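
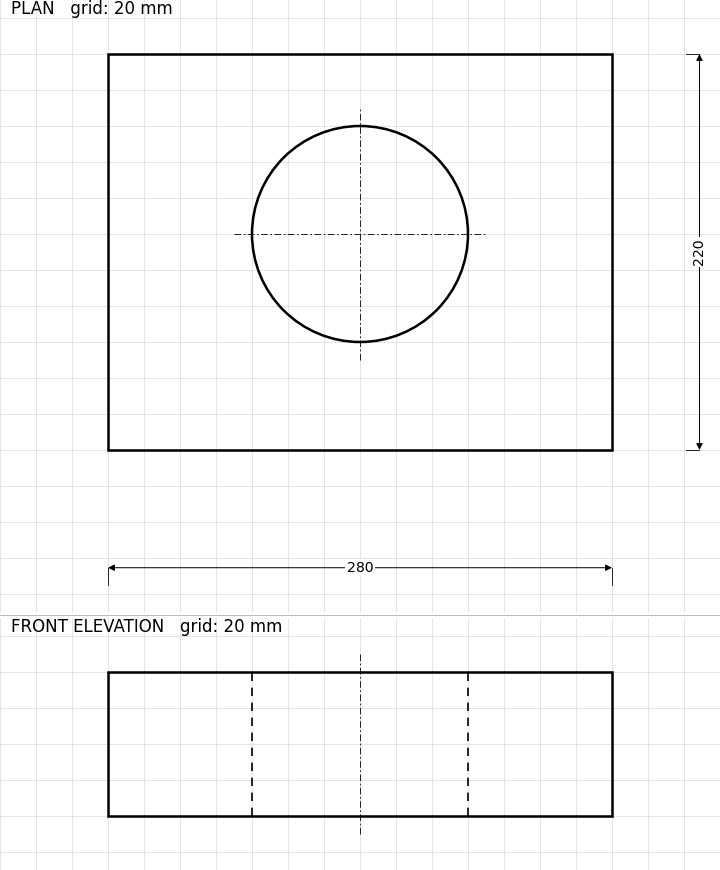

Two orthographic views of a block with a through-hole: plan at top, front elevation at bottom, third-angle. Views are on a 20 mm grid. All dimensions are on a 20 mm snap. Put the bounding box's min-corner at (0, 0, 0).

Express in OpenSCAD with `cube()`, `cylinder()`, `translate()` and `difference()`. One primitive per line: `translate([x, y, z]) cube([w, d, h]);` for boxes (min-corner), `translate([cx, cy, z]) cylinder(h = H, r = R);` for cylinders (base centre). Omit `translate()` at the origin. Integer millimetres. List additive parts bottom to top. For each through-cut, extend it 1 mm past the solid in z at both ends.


difference() {
  cube([280, 220, 80]);
  translate([140, 120, -1]) cylinder(h = 82, r = 60);
}


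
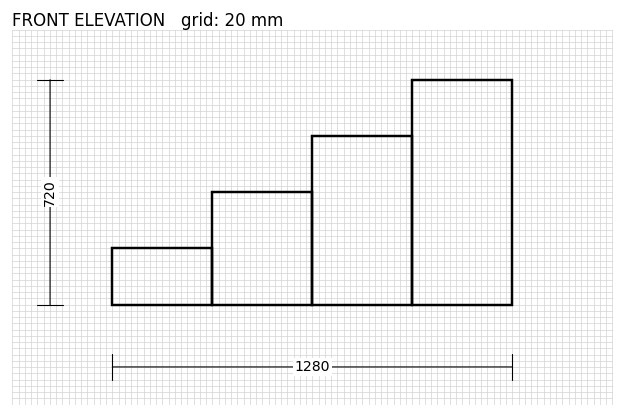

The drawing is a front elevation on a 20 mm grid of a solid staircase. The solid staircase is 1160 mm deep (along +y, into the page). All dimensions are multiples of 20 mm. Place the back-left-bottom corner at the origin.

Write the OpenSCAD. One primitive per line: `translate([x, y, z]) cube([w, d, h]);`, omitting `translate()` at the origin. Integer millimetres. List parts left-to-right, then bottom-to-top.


cube([320, 1160, 180]);
translate([320, 0, 0]) cube([320, 1160, 360]);
translate([640, 0, 0]) cube([320, 1160, 540]);
translate([960, 0, 0]) cube([320, 1160, 720]);


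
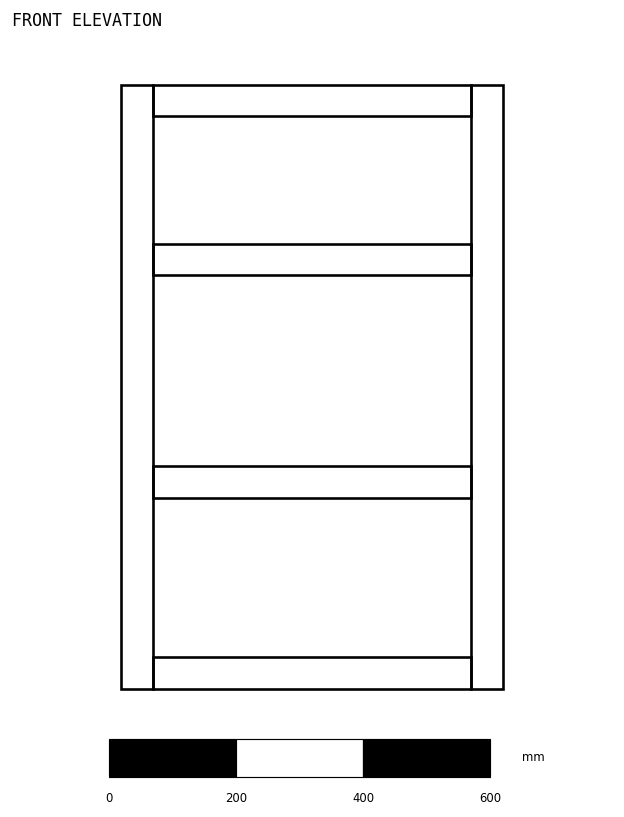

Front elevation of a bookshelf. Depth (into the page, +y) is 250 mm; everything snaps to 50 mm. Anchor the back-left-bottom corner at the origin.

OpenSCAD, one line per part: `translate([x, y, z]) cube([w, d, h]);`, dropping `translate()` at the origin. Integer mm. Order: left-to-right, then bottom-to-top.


cube([50, 250, 950]);
translate([50, 0, 0]) cube([500, 250, 50]);
translate([50, 0, 300]) cube([500, 250, 50]);
translate([50, 0, 650]) cube([500, 250, 50]);
translate([50, 0, 900]) cube([500, 250, 50]);
translate([550, 0, 0]) cube([50, 250, 950]);


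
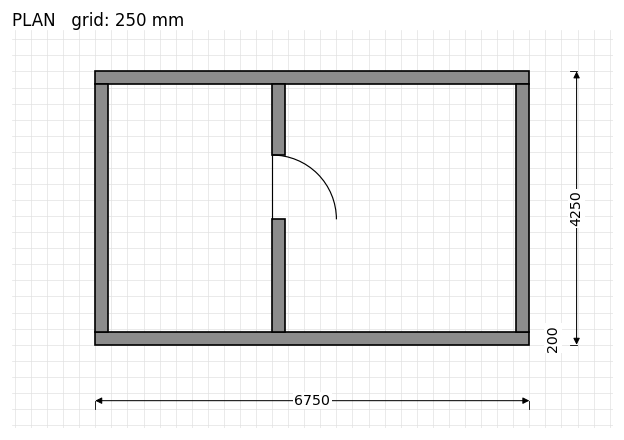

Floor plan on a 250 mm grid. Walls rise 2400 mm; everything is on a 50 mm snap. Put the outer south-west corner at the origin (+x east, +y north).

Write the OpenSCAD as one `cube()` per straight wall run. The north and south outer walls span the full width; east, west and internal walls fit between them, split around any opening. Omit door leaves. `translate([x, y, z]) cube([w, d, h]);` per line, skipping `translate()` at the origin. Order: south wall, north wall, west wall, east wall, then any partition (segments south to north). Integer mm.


cube([6750, 200, 2400]);
translate([0, 4050, 0]) cube([6750, 200, 2400]);
translate([0, 200, 0]) cube([200, 3850, 2400]);
translate([6550, 200, 0]) cube([200, 3850, 2400]);
translate([2750, 200, 0]) cube([200, 1750, 2400]);
translate([2750, 2950, 0]) cube([200, 1100, 2400]);


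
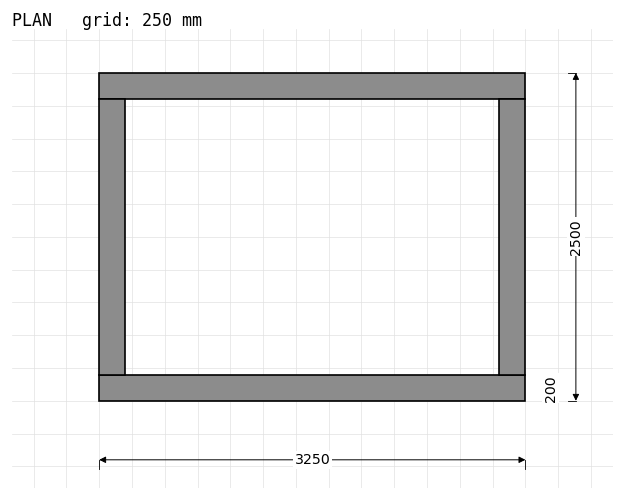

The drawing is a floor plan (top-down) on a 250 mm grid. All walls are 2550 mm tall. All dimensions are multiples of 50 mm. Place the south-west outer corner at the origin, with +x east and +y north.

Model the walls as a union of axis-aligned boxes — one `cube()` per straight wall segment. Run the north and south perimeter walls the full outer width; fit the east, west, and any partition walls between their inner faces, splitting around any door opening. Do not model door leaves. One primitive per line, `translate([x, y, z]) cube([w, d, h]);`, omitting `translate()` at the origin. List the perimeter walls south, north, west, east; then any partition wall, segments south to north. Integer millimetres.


cube([3250, 200, 2550]);
translate([0, 2300, 0]) cube([3250, 200, 2550]);
translate([0, 200, 0]) cube([200, 2100, 2550]);
translate([3050, 200, 0]) cube([200, 2100, 2550]);


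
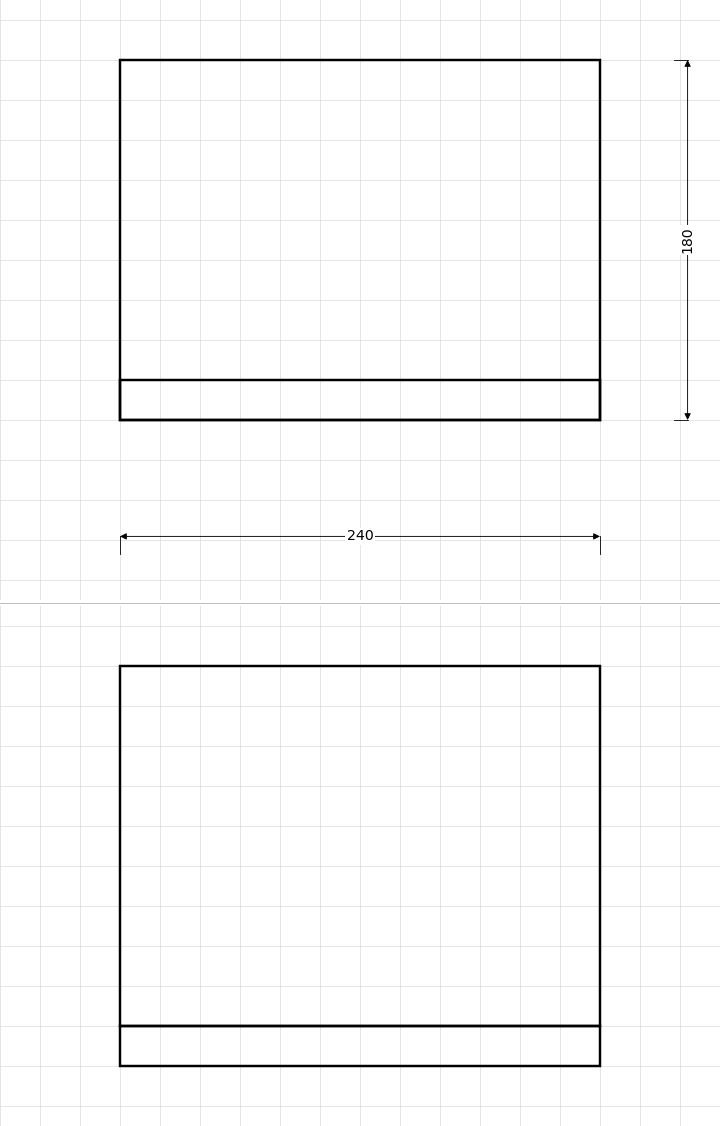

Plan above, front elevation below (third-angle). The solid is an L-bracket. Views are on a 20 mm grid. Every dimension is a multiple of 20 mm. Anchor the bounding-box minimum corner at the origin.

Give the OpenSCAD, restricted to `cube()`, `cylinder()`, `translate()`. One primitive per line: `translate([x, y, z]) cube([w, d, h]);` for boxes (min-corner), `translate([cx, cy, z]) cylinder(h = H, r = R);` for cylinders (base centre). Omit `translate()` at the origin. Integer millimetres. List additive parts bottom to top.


cube([240, 180, 20]);
translate([0, 0, 20]) cube([240, 20, 180]);


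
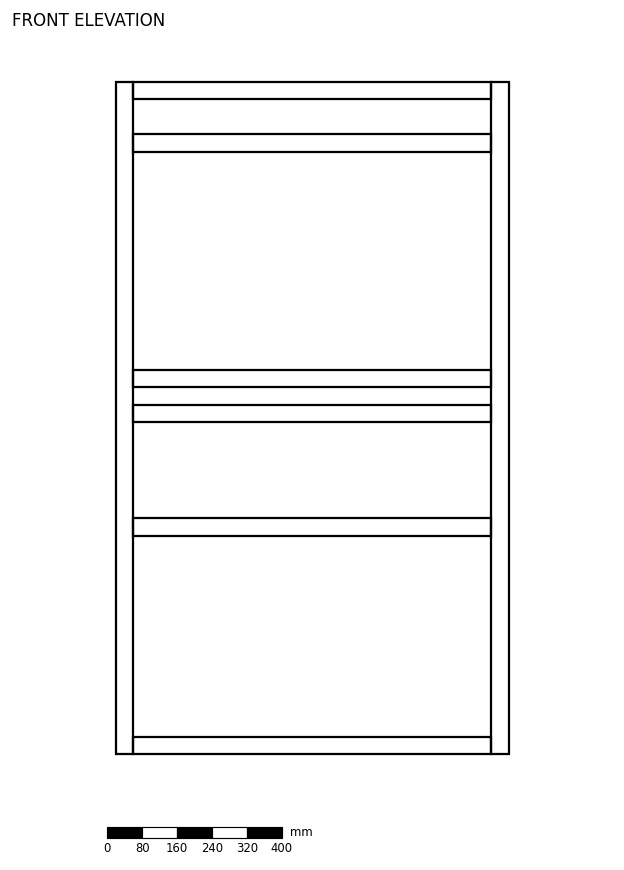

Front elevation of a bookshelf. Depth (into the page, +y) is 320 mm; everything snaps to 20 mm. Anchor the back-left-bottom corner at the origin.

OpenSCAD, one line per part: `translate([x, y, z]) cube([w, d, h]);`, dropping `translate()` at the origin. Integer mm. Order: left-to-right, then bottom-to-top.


cube([40, 320, 1540]);
translate([40, 0, 0]) cube([820, 320, 40]);
translate([40, 0, 500]) cube([820, 320, 40]);
translate([40, 0, 760]) cube([820, 320, 40]);
translate([40, 0, 840]) cube([820, 320, 40]);
translate([40, 0, 1380]) cube([820, 320, 40]);
translate([40, 0, 1500]) cube([820, 320, 40]);
translate([860, 0, 0]) cube([40, 320, 1540]);


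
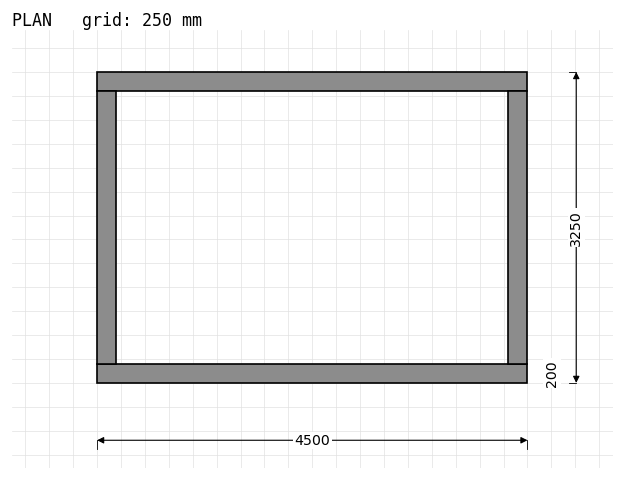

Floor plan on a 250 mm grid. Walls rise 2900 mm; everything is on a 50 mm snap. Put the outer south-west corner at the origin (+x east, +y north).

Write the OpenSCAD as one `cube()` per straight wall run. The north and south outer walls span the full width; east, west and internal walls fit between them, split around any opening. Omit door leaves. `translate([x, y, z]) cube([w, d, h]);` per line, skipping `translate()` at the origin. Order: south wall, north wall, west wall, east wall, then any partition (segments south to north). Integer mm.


cube([4500, 200, 2900]);
translate([0, 3050, 0]) cube([4500, 200, 2900]);
translate([0, 200, 0]) cube([200, 2850, 2900]);
translate([4300, 200, 0]) cube([200, 2850, 2900]);


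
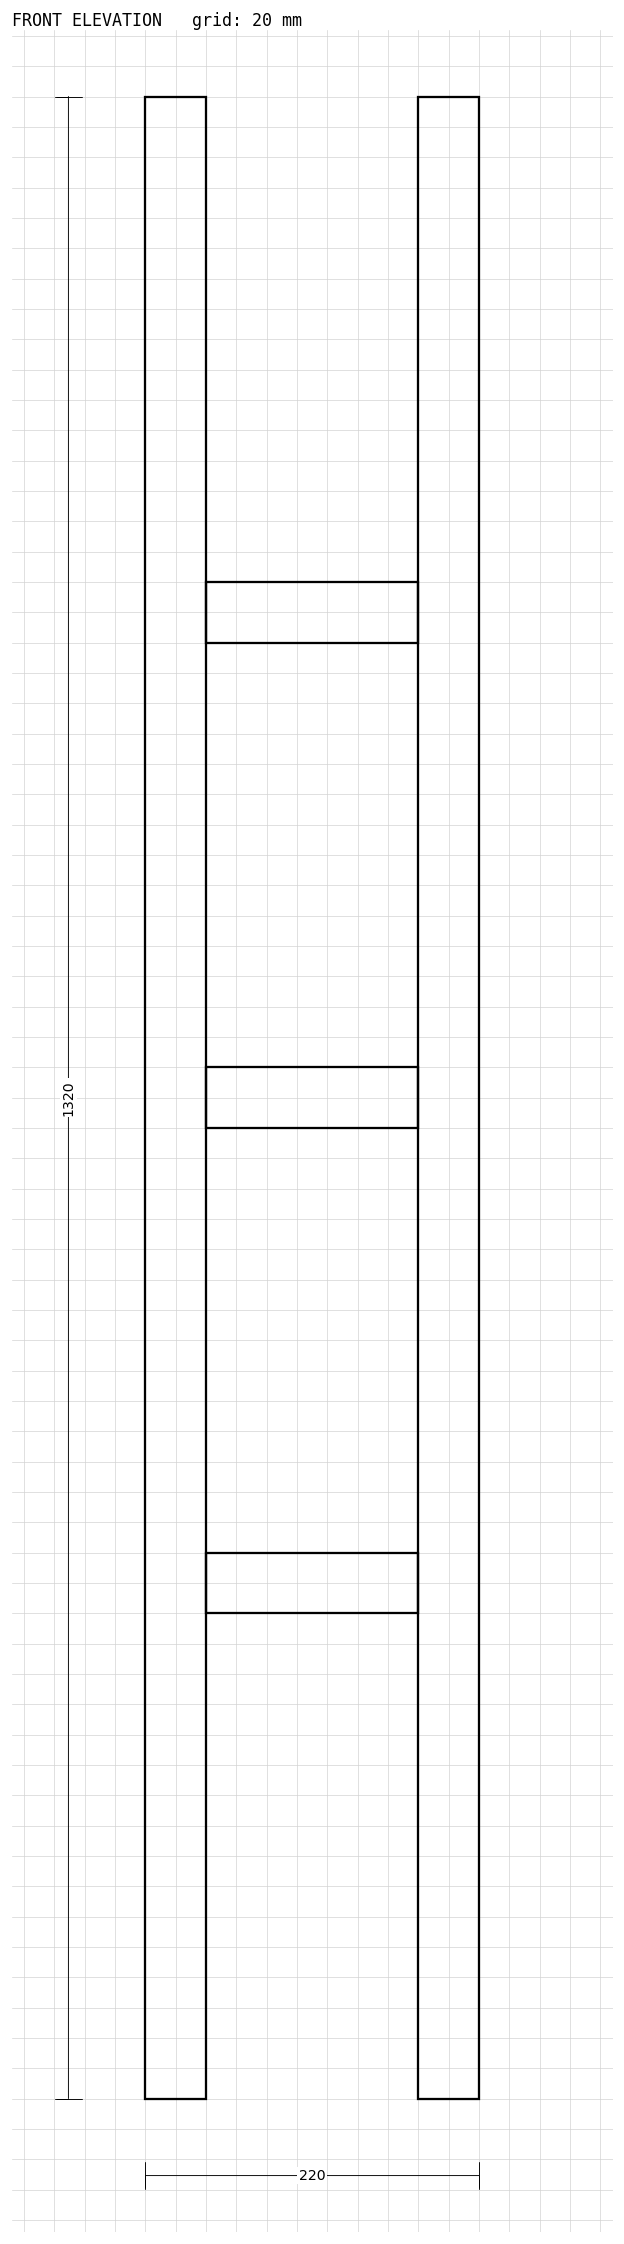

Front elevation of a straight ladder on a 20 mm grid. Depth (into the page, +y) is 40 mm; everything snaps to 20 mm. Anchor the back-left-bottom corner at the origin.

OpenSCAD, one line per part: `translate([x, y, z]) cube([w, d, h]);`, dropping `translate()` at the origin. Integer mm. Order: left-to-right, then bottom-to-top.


cube([40, 40, 1320]);
translate([40, 0, 320]) cube([140, 40, 40]);
translate([40, 0, 640]) cube([140, 40, 40]);
translate([40, 0, 960]) cube([140, 40, 40]);
translate([180, 0, 0]) cube([40, 40, 1320]);


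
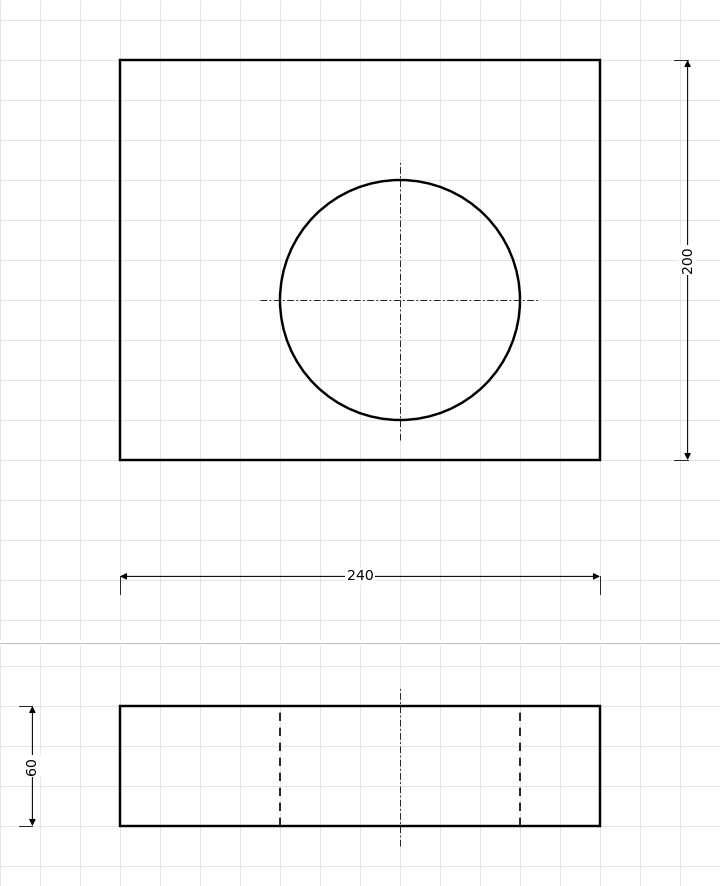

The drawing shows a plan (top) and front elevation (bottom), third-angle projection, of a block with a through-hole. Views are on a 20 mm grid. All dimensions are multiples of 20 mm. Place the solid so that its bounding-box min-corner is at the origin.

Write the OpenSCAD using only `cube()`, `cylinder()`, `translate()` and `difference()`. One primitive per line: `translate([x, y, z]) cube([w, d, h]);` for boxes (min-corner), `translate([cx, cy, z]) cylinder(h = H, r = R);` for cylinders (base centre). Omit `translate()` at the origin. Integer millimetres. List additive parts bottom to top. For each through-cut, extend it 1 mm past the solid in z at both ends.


difference() {
  cube([240, 200, 60]);
  translate([140, 80, -1]) cylinder(h = 62, r = 60);
}


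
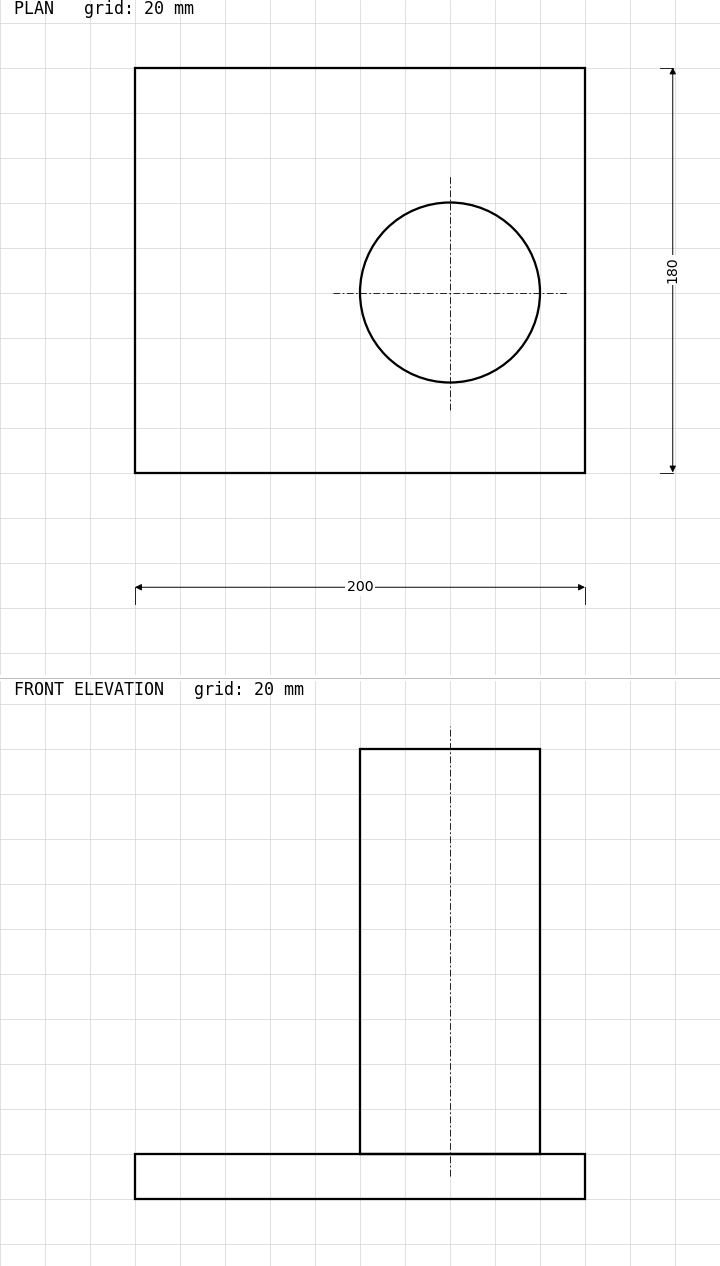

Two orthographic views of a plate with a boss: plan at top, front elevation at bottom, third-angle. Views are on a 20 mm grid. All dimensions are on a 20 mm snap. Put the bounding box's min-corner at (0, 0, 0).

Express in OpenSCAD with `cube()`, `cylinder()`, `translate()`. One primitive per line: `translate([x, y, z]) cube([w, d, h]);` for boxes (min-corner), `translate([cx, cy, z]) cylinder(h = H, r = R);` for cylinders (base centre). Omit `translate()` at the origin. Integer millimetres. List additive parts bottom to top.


cube([200, 180, 20]);
translate([140, 80, 20]) cylinder(h = 180, r = 40);


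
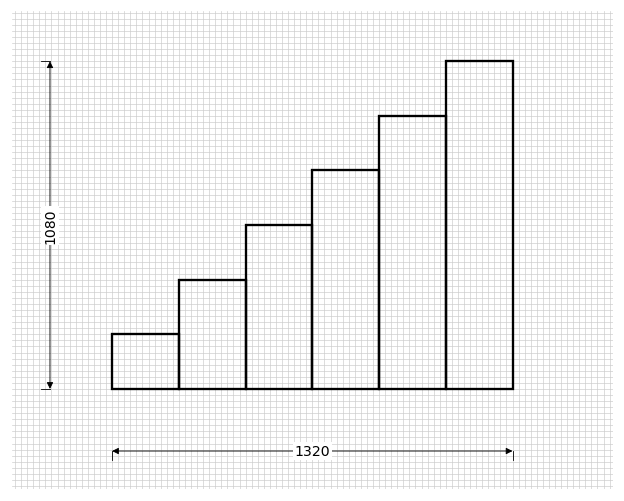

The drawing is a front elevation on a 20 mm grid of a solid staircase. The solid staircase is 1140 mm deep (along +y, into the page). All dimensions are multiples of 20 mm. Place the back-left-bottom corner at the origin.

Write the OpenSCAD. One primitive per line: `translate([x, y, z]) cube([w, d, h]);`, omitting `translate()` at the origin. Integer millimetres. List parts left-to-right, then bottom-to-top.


cube([220, 1140, 180]);
translate([220, 0, 0]) cube([220, 1140, 360]);
translate([440, 0, 0]) cube([220, 1140, 540]);
translate([660, 0, 0]) cube([220, 1140, 720]);
translate([880, 0, 0]) cube([220, 1140, 900]);
translate([1100, 0, 0]) cube([220, 1140, 1080]);


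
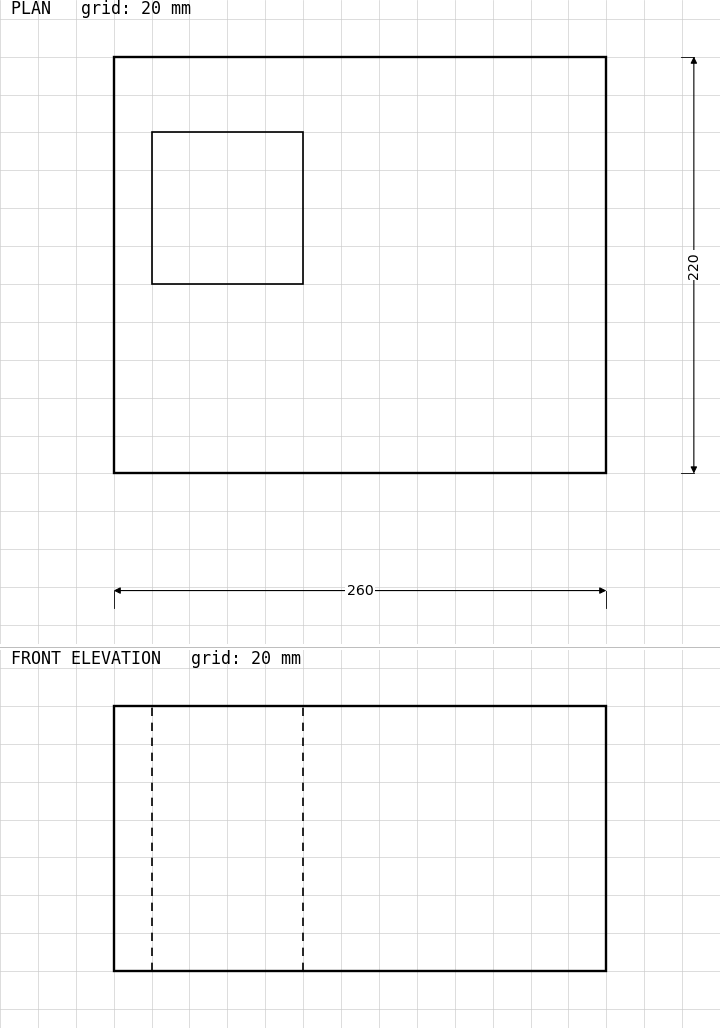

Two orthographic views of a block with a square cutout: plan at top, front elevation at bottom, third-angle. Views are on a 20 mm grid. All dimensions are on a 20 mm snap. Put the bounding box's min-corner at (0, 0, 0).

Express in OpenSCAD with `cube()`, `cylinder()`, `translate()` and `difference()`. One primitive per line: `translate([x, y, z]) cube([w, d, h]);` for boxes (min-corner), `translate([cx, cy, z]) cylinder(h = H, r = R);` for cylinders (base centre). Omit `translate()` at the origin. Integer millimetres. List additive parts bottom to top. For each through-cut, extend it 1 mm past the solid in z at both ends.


difference() {
  cube([260, 220, 140]);
  translate([20, 100, -1]) cube([80, 80, 142]);
}


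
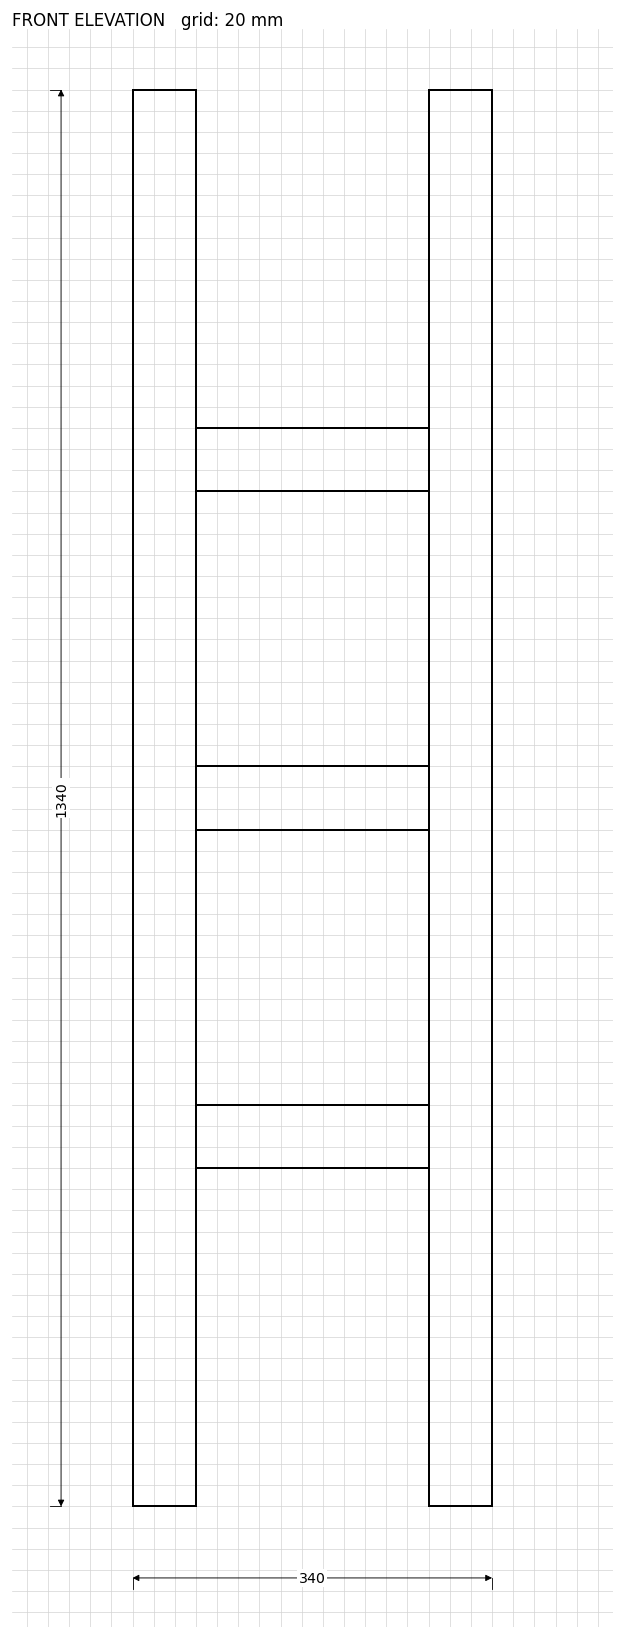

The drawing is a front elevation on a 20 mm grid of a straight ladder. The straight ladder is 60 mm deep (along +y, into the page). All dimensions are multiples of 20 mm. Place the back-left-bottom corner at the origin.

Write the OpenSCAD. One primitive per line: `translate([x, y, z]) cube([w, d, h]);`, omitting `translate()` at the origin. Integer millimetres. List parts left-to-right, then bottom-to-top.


cube([60, 60, 1340]);
translate([60, 0, 320]) cube([220, 60, 60]);
translate([60, 0, 640]) cube([220, 60, 60]);
translate([60, 0, 960]) cube([220, 60, 60]);
translate([280, 0, 0]) cube([60, 60, 1340]);


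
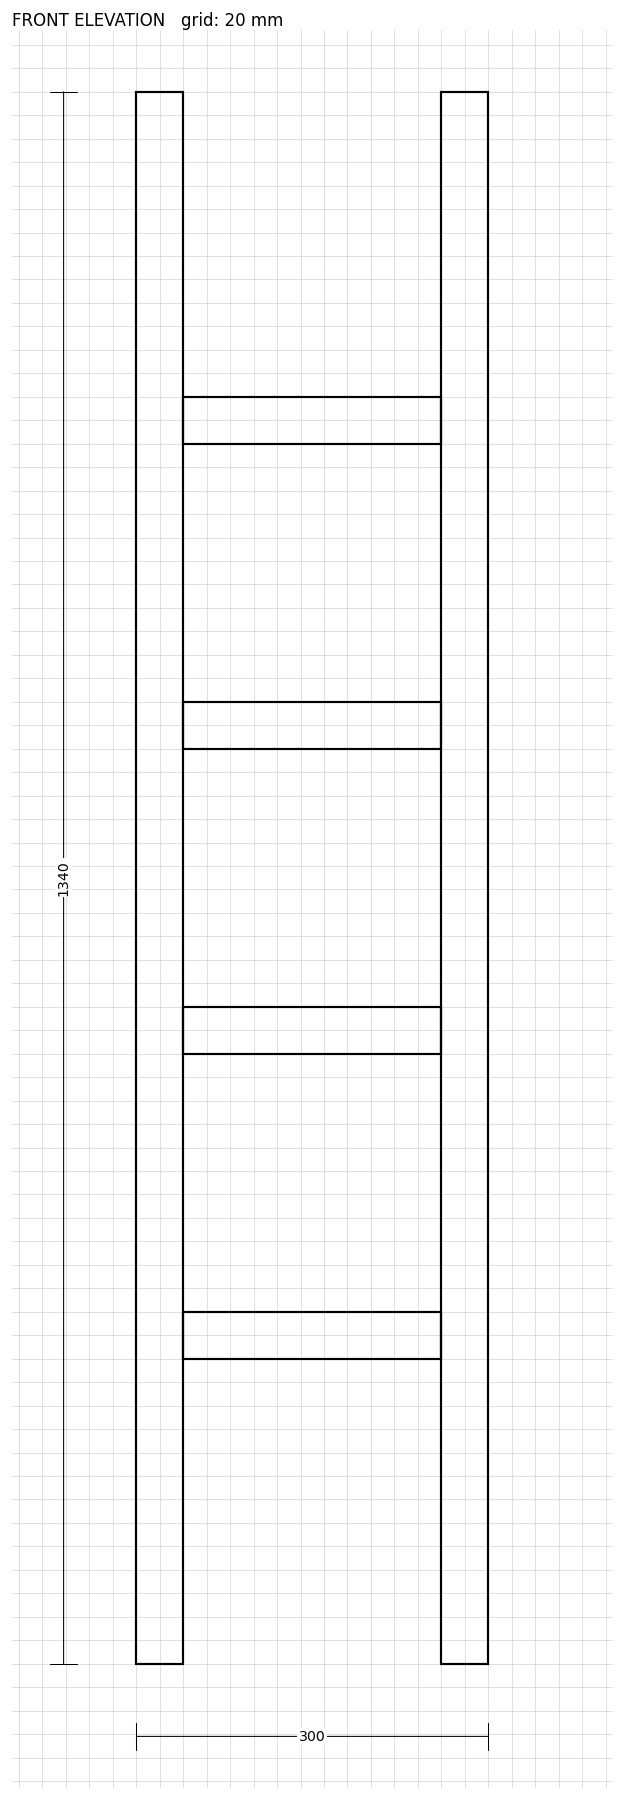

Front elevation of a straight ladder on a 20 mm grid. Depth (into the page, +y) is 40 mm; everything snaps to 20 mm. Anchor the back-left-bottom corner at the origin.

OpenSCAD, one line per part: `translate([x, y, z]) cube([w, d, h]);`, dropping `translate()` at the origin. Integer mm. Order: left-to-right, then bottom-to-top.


cube([40, 40, 1340]);
translate([40, 0, 260]) cube([220, 40, 40]);
translate([40, 0, 520]) cube([220, 40, 40]);
translate([40, 0, 780]) cube([220, 40, 40]);
translate([40, 0, 1040]) cube([220, 40, 40]);
translate([260, 0, 0]) cube([40, 40, 1340]);


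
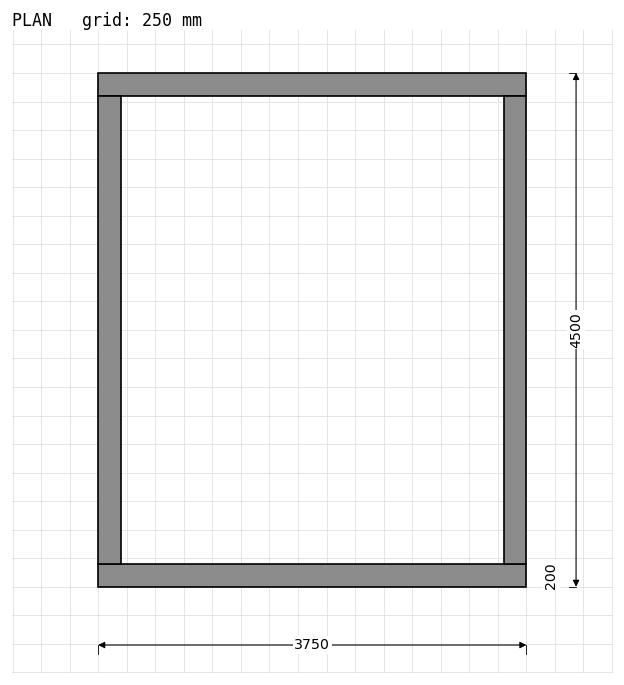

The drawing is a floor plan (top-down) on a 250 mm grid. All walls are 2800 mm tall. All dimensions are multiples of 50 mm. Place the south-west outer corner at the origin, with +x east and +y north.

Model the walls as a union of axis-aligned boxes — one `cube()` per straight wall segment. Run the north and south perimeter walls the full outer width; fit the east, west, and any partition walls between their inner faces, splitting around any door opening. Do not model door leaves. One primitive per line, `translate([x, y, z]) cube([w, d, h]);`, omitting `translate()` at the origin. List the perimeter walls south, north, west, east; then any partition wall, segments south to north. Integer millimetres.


cube([3750, 200, 2800]);
translate([0, 4300, 0]) cube([3750, 200, 2800]);
translate([0, 200, 0]) cube([200, 4100, 2800]);
translate([3550, 200, 0]) cube([200, 4100, 2800]);


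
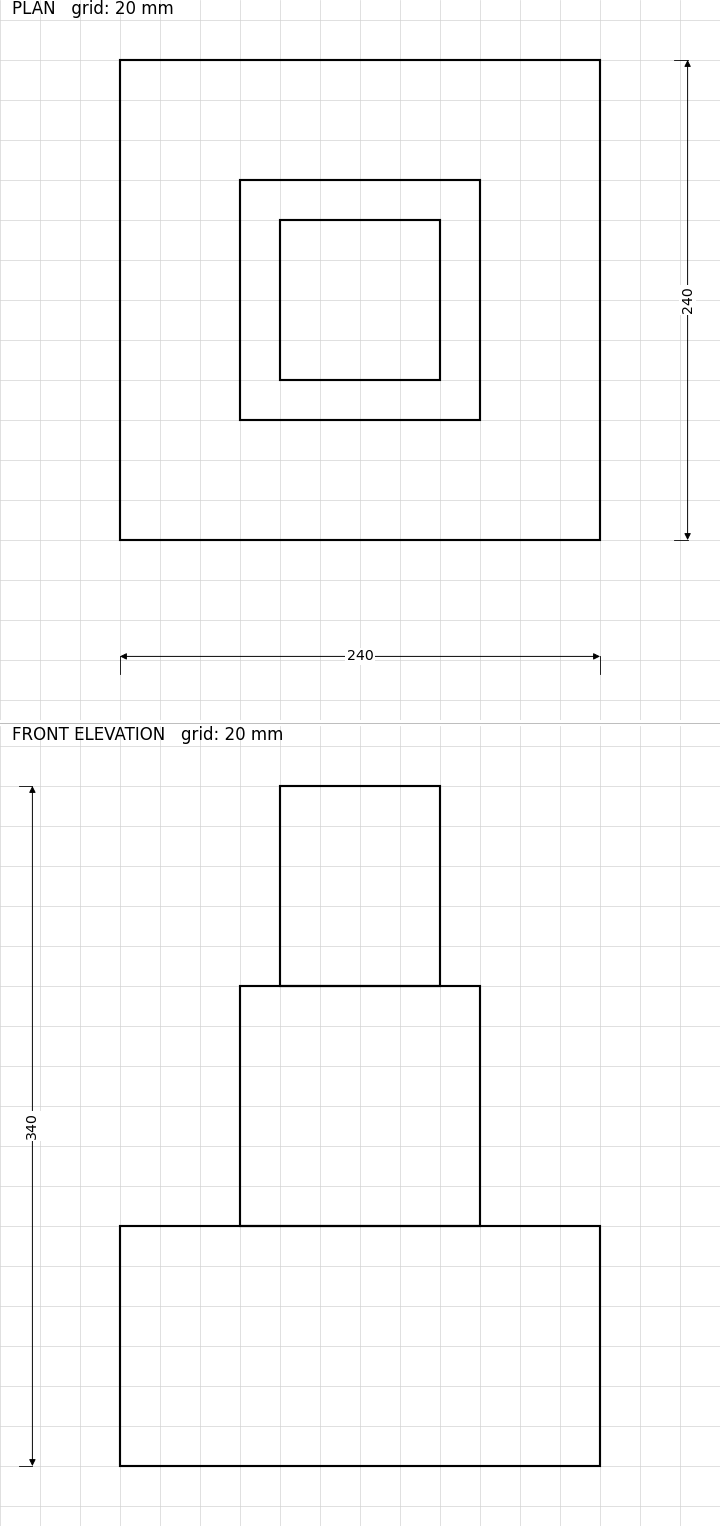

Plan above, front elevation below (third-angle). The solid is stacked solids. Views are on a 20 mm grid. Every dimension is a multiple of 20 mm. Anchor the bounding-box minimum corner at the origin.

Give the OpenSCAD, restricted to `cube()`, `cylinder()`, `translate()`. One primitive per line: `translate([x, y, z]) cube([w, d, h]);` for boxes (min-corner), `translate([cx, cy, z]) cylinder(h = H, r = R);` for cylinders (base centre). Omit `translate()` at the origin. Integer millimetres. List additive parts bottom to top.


cube([240, 240, 120]);
translate([60, 60, 120]) cube([120, 120, 120]);
translate([80, 80, 240]) cube([80, 80, 100]);


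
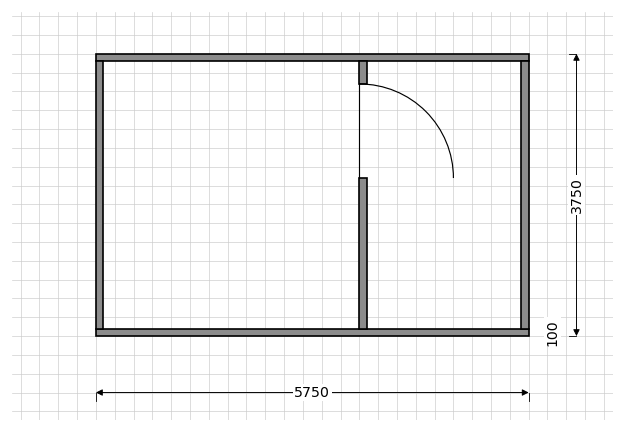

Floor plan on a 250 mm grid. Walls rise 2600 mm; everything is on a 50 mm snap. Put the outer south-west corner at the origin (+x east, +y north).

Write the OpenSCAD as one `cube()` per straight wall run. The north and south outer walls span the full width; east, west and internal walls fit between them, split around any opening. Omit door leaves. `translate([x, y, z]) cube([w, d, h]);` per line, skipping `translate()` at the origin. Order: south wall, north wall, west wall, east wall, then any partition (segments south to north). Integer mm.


cube([5750, 100, 2600]);
translate([0, 3650, 0]) cube([5750, 100, 2600]);
translate([0, 100, 0]) cube([100, 3550, 2600]);
translate([5650, 100, 0]) cube([100, 3550, 2600]);
translate([3500, 100, 0]) cube([100, 2000, 2600]);
translate([3500, 3350, 0]) cube([100, 300, 2600]);


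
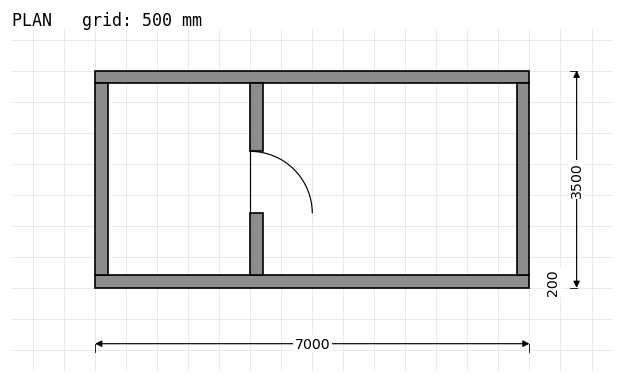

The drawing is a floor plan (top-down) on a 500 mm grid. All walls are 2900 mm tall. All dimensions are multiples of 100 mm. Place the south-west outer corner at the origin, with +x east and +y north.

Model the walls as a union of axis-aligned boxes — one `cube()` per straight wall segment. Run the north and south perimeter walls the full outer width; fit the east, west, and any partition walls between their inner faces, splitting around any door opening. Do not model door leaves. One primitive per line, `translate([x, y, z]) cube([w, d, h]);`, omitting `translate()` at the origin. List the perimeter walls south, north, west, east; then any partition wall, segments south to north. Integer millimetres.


cube([7000, 200, 2900]);
translate([0, 3300, 0]) cube([7000, 200, 2900]);
translate([0, 200, 0]) cube([200, 3100, 2900]);
translate([6800, 200, 0]) cube([200, 3100, 2900]);
translate([2500, 200, 0]) cube([200, 1000, 2900]);
translate([2500, 2200, 0]) cube([200, 1100, 2900]);


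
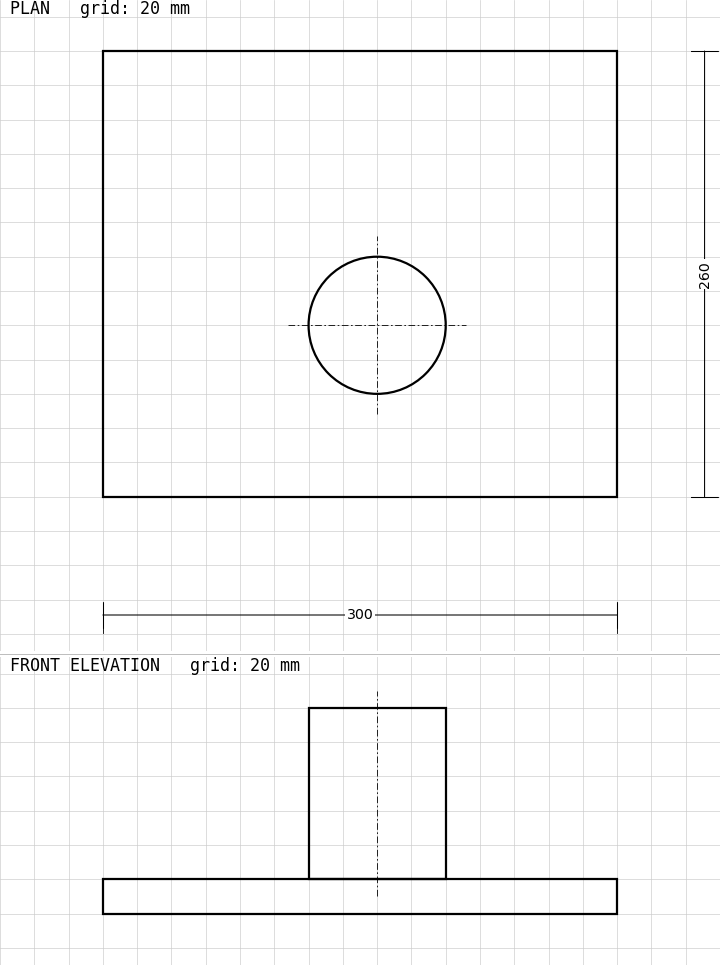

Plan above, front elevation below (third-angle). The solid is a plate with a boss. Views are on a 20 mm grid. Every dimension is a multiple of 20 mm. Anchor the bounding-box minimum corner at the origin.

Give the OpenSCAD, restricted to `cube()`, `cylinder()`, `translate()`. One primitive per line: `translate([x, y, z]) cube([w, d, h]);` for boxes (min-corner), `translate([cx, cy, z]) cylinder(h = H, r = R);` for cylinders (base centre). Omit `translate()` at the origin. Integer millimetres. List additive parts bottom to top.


cube([300, 260, 20]);
translate([160, 100, 20]) cylinder(h = 100, r = 40);


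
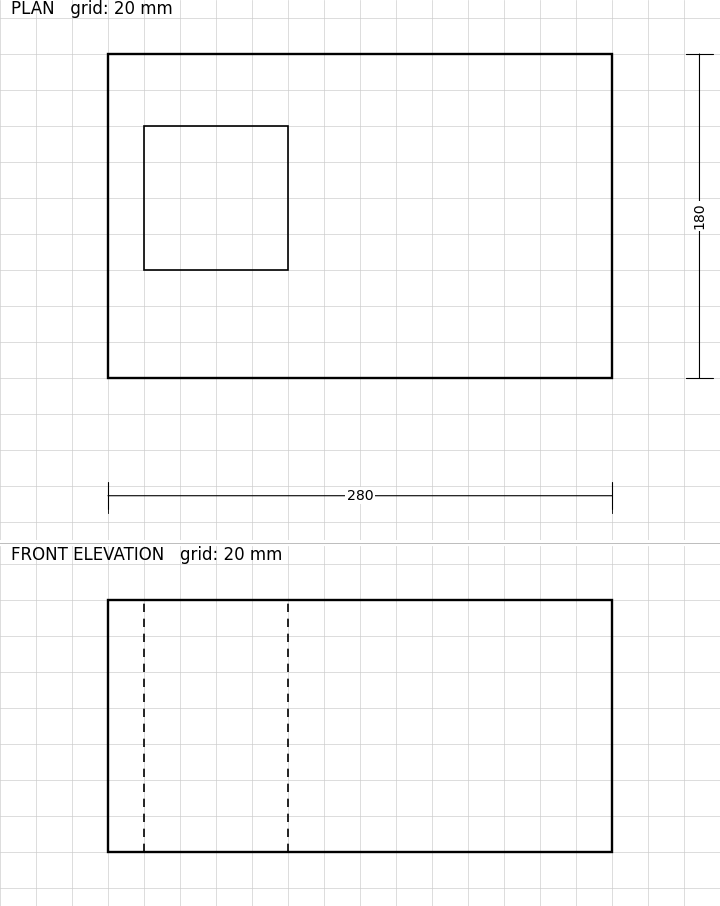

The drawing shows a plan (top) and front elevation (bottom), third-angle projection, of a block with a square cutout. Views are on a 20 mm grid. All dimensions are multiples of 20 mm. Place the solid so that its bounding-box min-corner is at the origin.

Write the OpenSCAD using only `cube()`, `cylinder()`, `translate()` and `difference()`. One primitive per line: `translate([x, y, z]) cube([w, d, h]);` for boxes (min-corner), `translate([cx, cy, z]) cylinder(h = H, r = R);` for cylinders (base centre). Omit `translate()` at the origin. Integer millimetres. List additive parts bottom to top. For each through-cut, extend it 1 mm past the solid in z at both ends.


difference() {
  cube([280, 180, 140]);
  translate([20, 60, -1]) cube([80, 80, 142]);
}


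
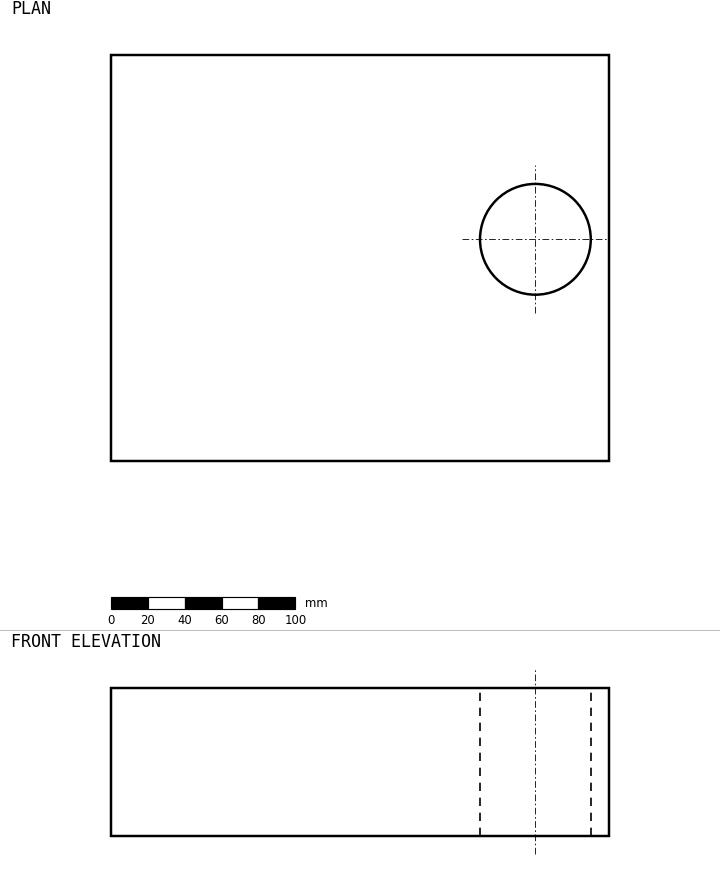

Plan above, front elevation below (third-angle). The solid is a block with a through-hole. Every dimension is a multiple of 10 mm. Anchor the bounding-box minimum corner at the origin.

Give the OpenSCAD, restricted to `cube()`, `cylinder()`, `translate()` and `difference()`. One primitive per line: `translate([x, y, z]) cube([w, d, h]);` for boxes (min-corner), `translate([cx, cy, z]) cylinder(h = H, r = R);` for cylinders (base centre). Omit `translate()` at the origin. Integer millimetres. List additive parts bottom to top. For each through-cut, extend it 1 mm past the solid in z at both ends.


difference() {
  cube([270, 220, 80]);
  translate([230, 120, -1]) cylinder(h = 82, r = 30);
}


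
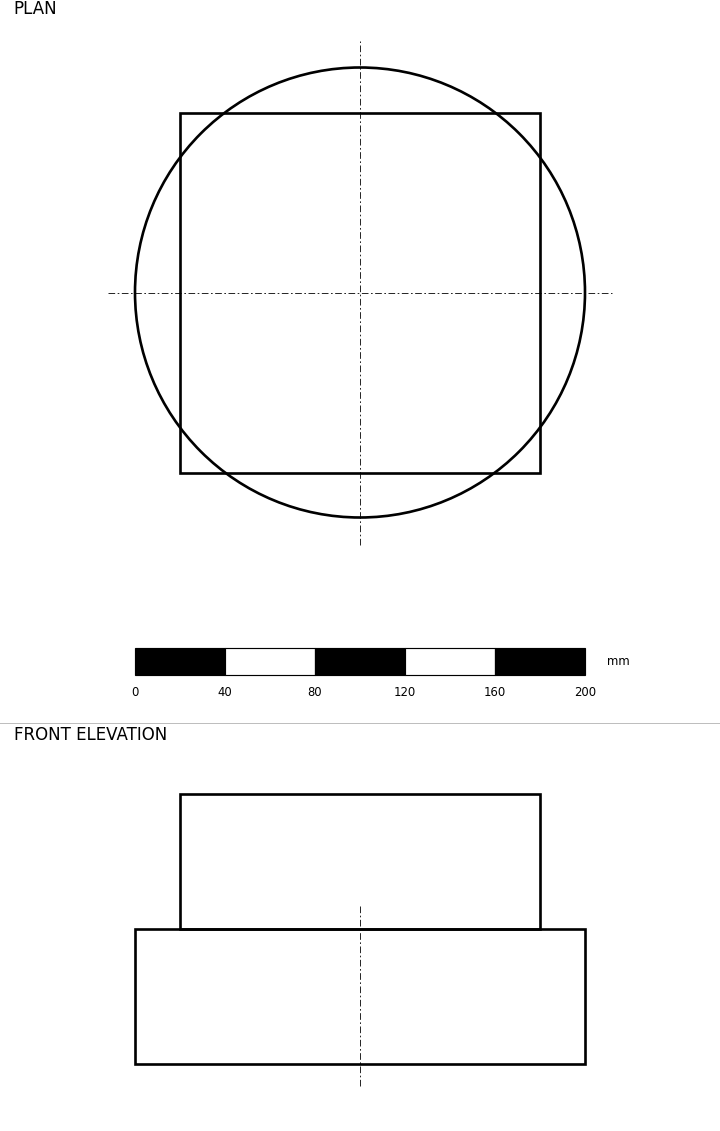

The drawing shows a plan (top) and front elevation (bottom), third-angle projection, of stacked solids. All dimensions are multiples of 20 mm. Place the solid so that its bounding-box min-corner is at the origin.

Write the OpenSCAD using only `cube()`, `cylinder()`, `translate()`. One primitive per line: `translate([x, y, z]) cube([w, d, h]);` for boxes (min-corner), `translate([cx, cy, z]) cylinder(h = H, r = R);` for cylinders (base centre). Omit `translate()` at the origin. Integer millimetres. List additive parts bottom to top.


translate([100, 100, 0]) cylinder(h = 60, r = 100);
translate([20, 20, 60]) cube([160, 160, 60]);


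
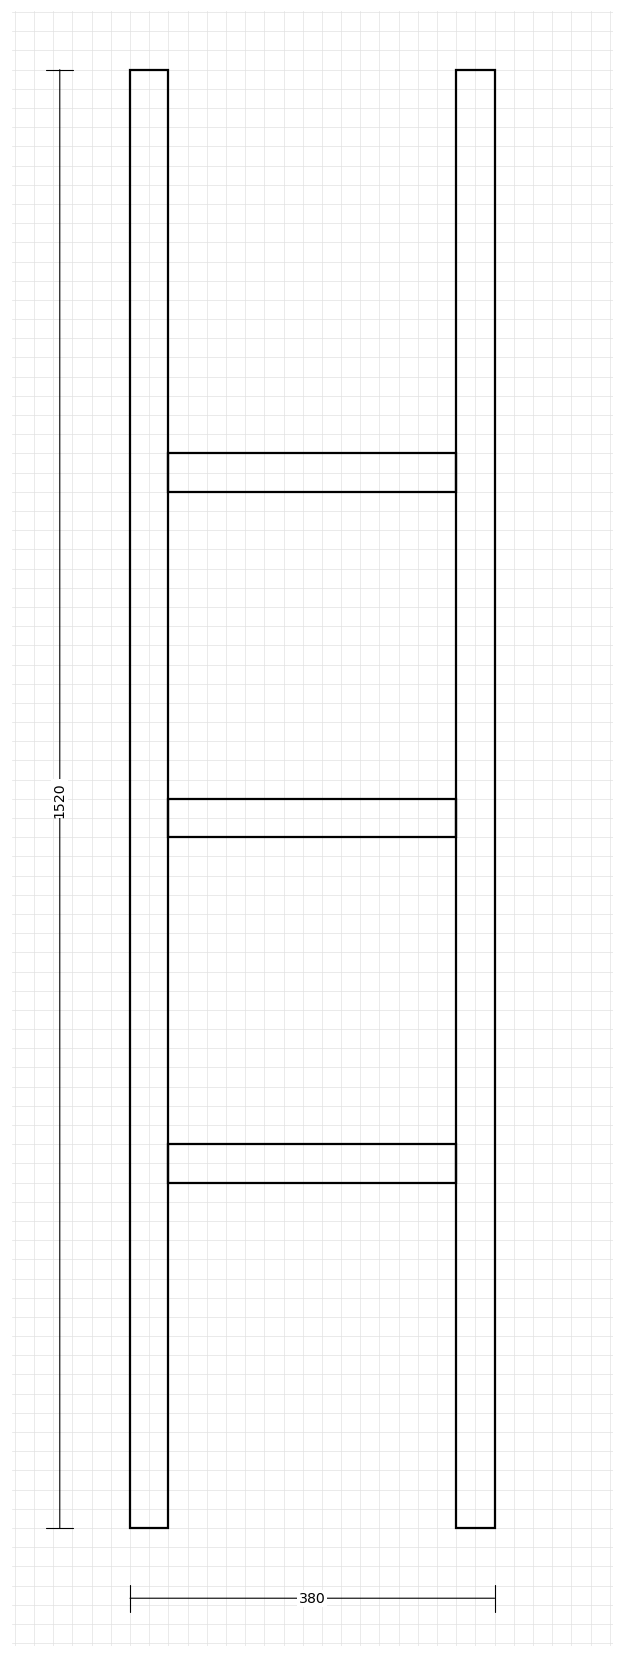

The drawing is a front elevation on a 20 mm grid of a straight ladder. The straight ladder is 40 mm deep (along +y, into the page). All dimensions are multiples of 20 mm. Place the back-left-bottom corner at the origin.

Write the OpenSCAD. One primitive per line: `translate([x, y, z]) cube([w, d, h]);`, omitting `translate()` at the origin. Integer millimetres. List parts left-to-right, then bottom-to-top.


cube([40, 40, 1520]);
translate([40, 0, 360]) cube([300, 40, 40]);
translate([40, 0, 720]) cube([300, 40, 40]);
translate([40, 0, 1080]) cube([300, 40, 40]);
translate([340, 0, 0]) cube([40, 40, 1520]);


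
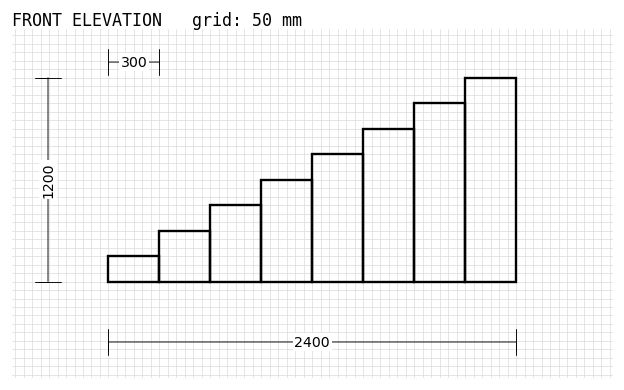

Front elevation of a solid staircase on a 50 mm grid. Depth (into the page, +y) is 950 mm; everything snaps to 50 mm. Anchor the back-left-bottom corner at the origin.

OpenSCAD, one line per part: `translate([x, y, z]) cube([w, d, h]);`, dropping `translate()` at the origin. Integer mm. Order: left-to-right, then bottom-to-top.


cube([300, 950, 150]);
translate([300, 0, 0]) cube([300, 950, 300]);
translate([600, 0, 0]) cube([300, 950, 450]);
translate([900, 0, 0]) cube([300, 950, 600]);
translate([1200, 0, 0]) cube([300, 950, 750]);
translate([1500, 0, 0]) cube([300, 950, 900]);
translate([1800, 0, 0]) cube([300, 950, 1050]);
translate([2100, 0, 0]) cube([300, 950, 1200]);


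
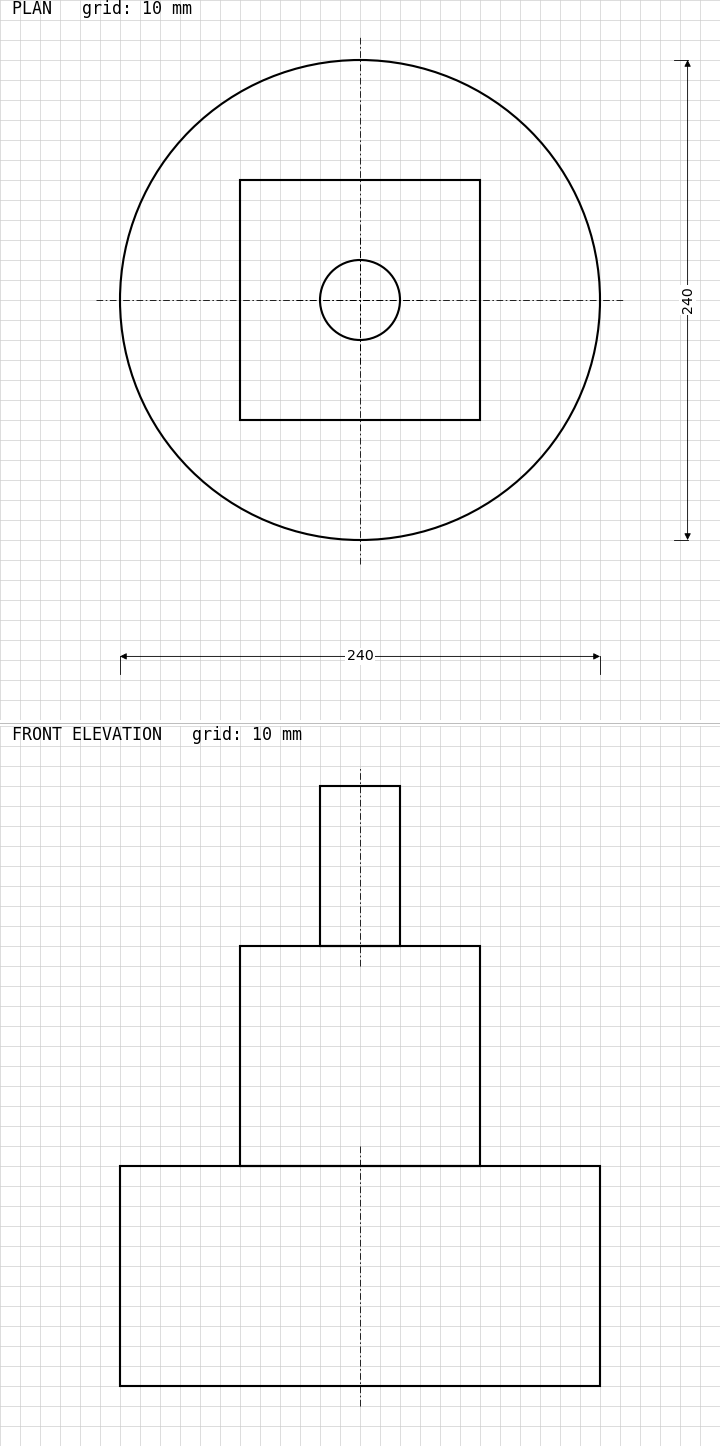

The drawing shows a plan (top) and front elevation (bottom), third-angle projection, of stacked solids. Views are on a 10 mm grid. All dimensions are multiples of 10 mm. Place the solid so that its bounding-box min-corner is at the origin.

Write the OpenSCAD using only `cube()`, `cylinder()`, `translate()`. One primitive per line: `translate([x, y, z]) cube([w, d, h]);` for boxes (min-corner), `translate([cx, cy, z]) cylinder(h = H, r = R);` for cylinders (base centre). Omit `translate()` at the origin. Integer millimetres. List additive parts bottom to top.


translate([120, 120, 0]) cylinder(h = 110, r = 120);
translate([60, 60, 110]) cube([120, 120, 110]);
translate([120, 120, 220]) cylinder(h = 80, r = 20);


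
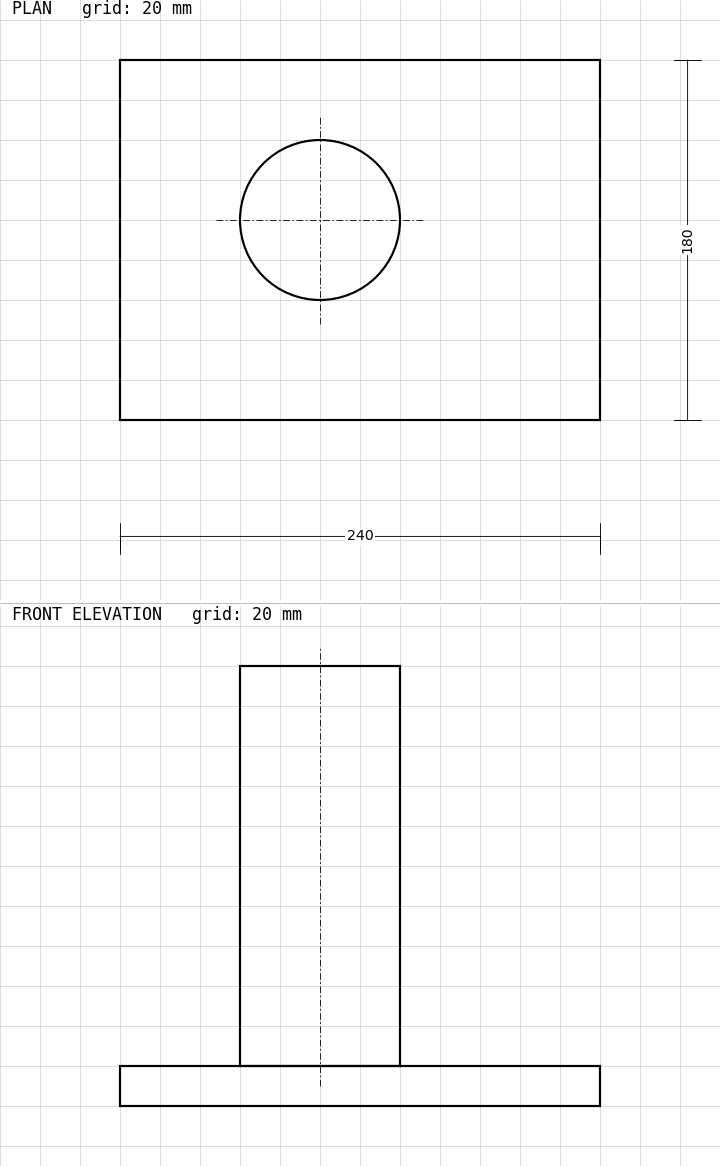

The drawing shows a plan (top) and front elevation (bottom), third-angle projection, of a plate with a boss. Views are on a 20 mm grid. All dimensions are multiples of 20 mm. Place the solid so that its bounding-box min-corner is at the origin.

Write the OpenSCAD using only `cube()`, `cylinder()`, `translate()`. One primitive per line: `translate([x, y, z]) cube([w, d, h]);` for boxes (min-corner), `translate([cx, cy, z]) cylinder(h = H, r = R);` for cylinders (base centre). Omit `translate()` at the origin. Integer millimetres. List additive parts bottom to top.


cube([240, 180, 20]);
translate([100, 100, 20]) cylinder(h = 200, r = 40);


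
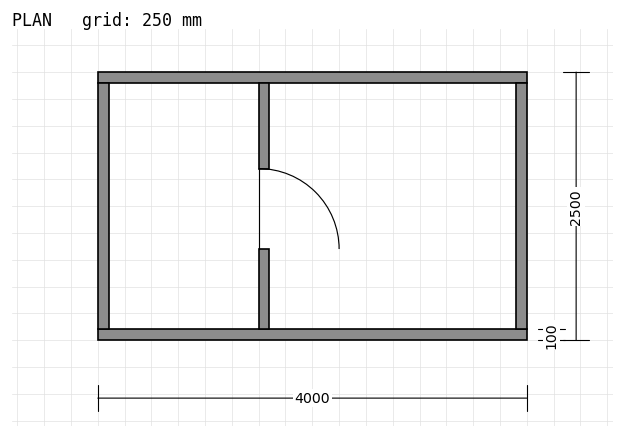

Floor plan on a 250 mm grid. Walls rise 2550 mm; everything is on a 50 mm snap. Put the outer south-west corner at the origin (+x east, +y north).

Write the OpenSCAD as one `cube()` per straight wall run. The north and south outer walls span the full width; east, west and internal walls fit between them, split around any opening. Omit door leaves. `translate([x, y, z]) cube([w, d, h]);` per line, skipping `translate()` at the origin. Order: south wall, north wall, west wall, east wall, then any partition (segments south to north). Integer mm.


cube([4000, 100, 2550]);
translate([0, 2400, 0]) cube([4000, 100, 2550]);
translate([0, 100, 0]) cube([100, 2300, 2550]);
translate([3900, 100, 0]) cube([100, 2300, 2550]);
translate([1500, 100, 0]) cube([100, 750, 2550]);
translate([1500, 1600, 0]) cube([100, 800, 2550]);


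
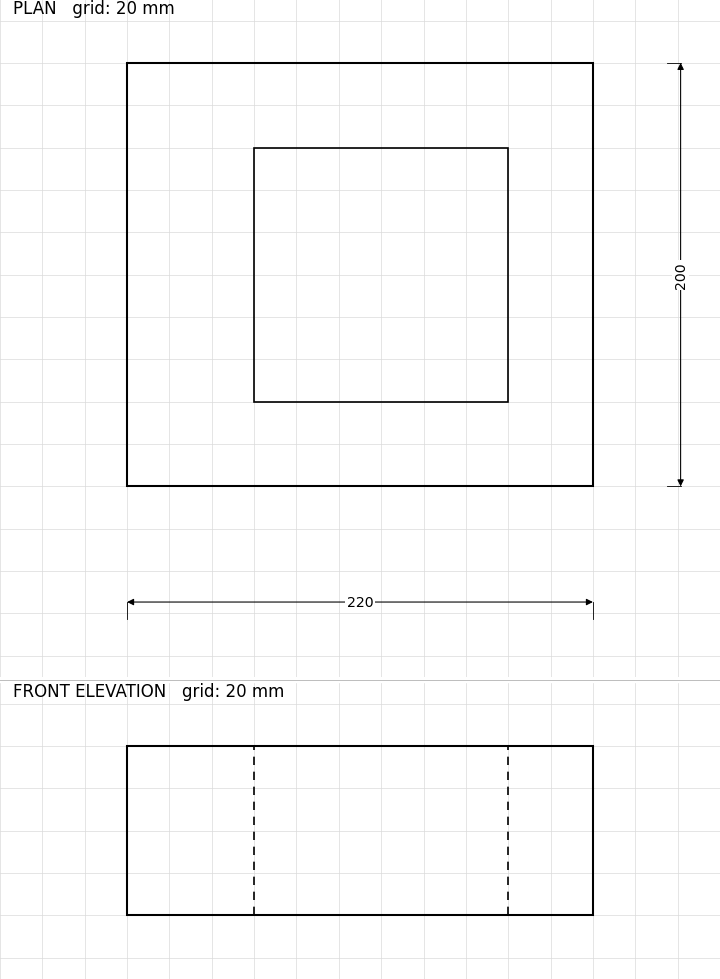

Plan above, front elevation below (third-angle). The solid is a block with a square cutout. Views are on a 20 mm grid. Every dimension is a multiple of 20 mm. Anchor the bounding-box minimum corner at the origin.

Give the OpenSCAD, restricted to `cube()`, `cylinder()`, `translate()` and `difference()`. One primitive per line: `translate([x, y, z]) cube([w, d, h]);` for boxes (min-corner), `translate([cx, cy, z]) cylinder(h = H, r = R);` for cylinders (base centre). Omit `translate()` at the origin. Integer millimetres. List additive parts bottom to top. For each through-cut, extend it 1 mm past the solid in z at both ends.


difference() {
  cube([220, 200, 80]);
  translate([60, 40, -1]) cube([120, 120, 82]);
}


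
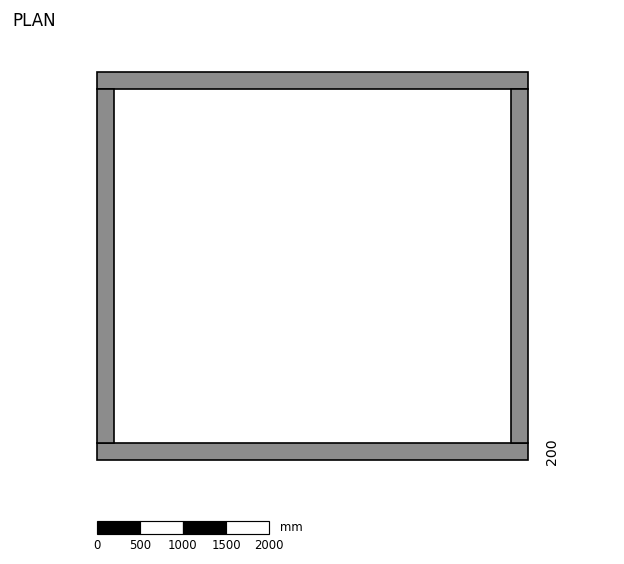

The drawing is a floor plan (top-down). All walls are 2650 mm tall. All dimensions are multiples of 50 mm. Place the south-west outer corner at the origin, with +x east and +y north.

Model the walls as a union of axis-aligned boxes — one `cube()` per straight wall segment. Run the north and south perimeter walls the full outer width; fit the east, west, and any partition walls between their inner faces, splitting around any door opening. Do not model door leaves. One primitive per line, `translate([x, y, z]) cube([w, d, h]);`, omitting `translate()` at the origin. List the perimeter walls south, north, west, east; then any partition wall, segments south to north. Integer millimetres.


cube([5000, 200, 2650]);
translate([0, 4300, 0]) cube([5000, 200, 2650]);
translate([0, 200, 0]) cube([200, 4100, 2650]);
translate([4800, 200, 0]) cube([200, 4100, 2650]);


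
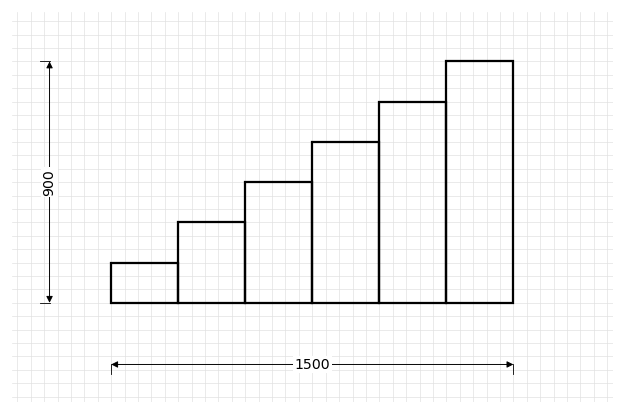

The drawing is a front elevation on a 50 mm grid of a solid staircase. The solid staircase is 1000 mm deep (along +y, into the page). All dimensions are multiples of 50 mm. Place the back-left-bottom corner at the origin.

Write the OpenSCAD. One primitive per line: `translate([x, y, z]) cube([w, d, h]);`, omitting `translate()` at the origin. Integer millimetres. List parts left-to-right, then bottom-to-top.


cube([250, 1000, 150]);
translate([250, 0, 0]) cube([250, 1000, 300]);
translate([500, 0, 0]) cube([250, 1000, 450]);
translate([750, 0, 0]) cube([250, 1000, 600]);
translate([1000, 0, 0]) cube([250, 1000, 750]);
translate([1250, 0, 0]) cube([250, 1000, 900]);


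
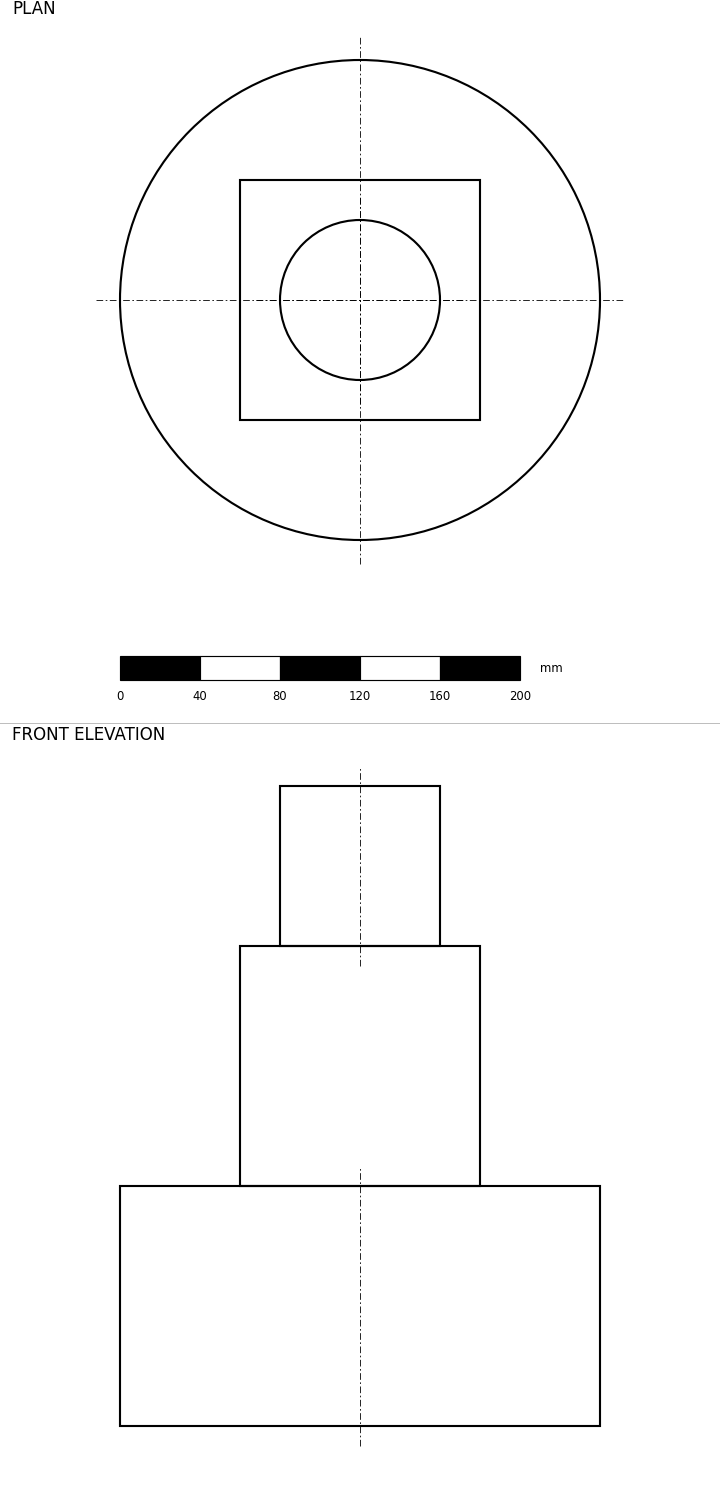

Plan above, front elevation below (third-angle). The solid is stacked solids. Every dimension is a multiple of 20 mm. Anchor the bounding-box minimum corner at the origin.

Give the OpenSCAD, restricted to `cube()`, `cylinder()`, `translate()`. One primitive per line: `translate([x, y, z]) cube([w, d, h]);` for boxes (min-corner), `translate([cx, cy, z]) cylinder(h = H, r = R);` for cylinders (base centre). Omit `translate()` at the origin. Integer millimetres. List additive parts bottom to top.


translate([120, 120, 0]) cylinder(h = 120, r = 120);
translate([60, 60, 120]) cube([120, 120, 120]);
translate([120, 120, 240]) cylinder(h = 80, r = 40);


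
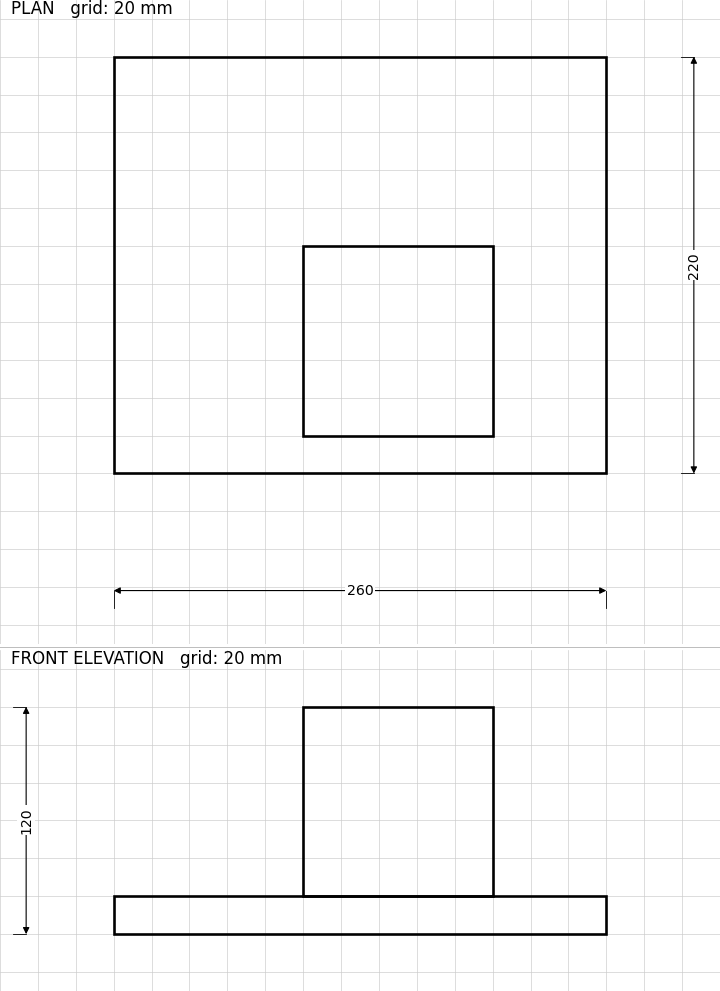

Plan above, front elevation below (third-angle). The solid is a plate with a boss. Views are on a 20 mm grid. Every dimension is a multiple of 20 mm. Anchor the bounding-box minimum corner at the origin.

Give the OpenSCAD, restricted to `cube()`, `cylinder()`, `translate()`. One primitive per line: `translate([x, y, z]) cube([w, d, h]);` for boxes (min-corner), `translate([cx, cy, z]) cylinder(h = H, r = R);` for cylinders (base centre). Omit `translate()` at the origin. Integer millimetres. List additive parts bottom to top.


cube([260, 220, 20]);
translate([100, 20, 20]) cube([100, 100, 100]);


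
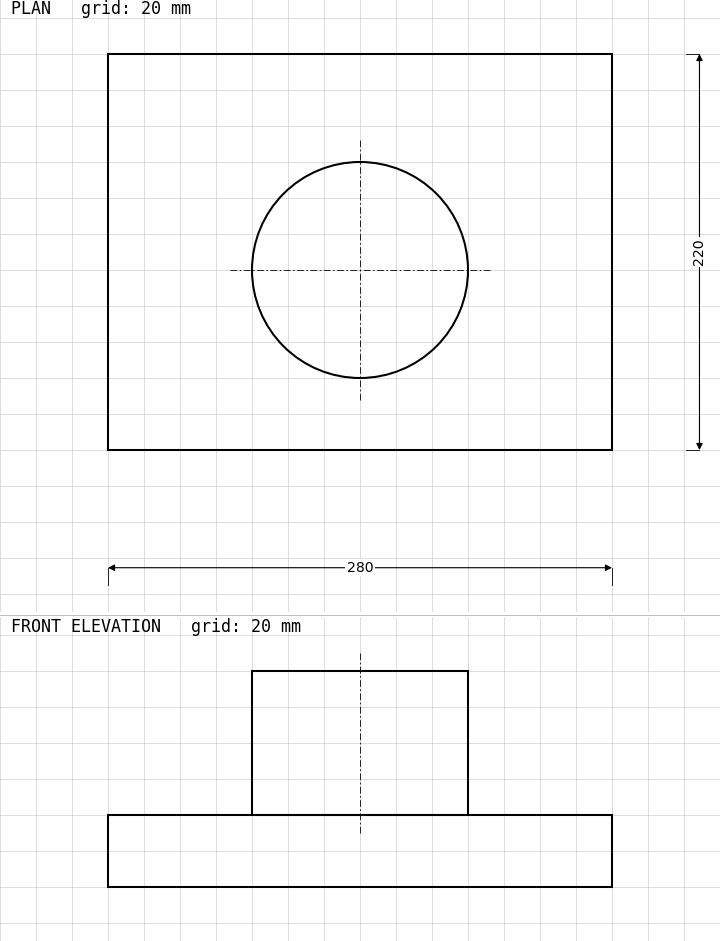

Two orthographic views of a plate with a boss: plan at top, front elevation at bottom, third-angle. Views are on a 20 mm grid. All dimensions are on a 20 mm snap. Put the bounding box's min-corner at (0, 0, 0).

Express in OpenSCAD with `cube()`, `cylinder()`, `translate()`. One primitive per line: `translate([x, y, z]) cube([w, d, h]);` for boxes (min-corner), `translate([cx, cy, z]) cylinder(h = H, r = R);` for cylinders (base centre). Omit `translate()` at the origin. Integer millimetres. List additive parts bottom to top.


cube([280, 220, 40]);
translate([140, 100, 40]) cylinder(h = 80, r = 60);


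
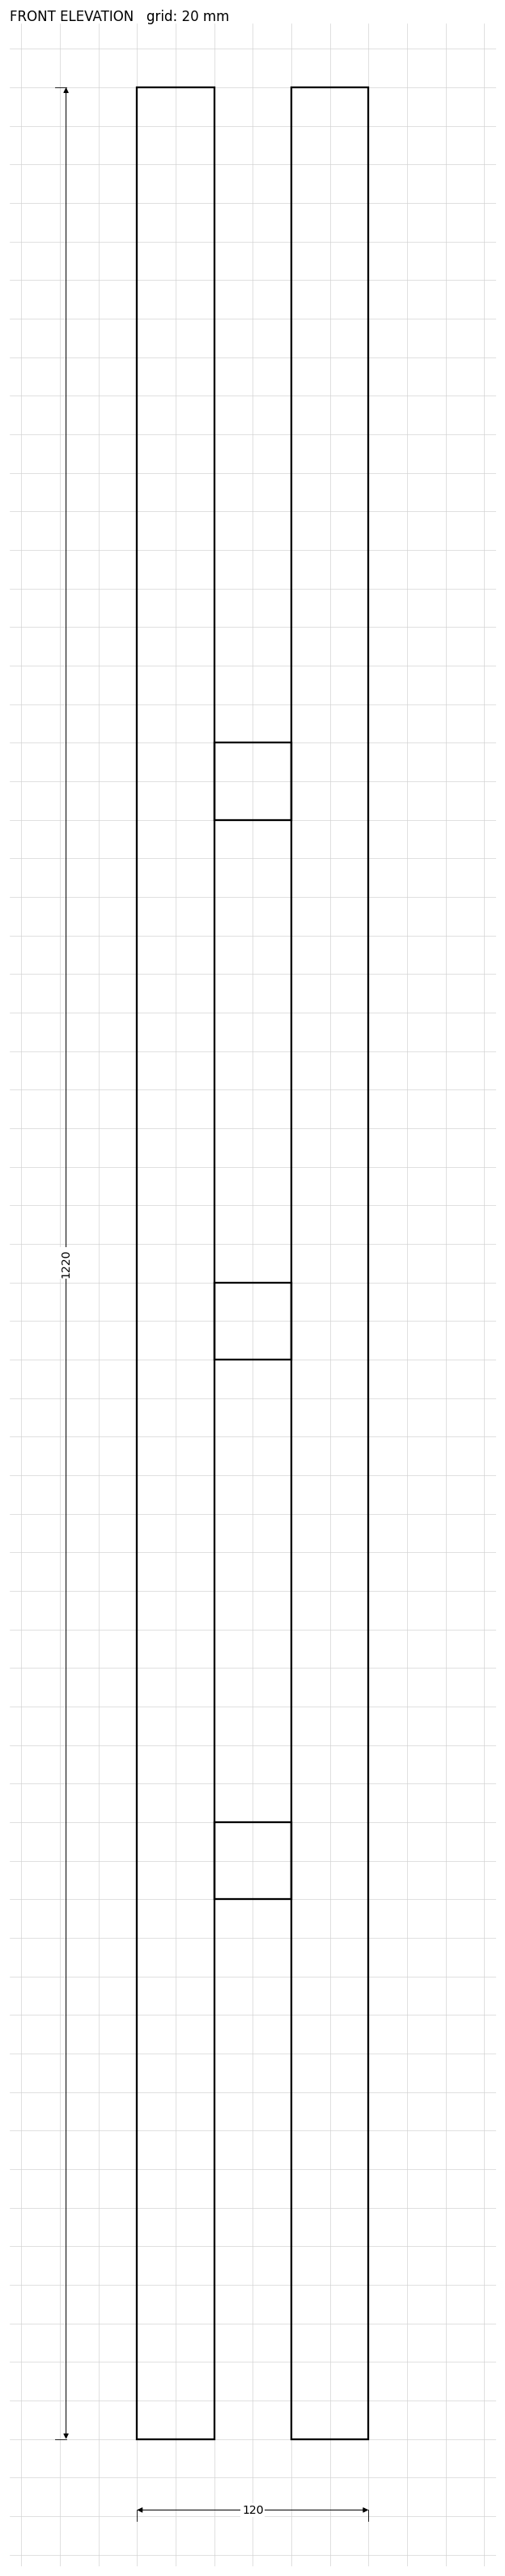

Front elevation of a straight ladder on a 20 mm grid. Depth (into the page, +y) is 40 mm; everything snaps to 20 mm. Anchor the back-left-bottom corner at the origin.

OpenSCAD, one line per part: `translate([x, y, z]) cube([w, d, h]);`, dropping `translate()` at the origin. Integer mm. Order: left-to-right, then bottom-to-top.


cube([40, 40, 1220]);
translate([40, 0, 280]) cube([40, 40, 40]);
translate([40, 0, 560]) cube([40, 40, 40]);
translate([40, 0, 840]) cube([40, 40, 40]);
translate([80, 0, 0]) cube([40, 40, 1220]);
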